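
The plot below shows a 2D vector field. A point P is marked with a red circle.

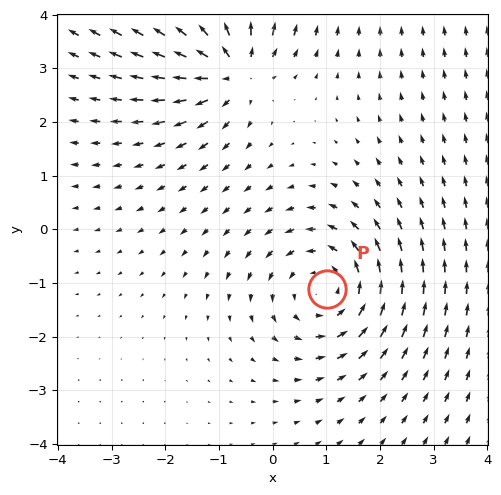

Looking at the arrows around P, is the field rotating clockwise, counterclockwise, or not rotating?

Near P at (1.0, -1.1) the arrows circulate counterclockwise. The curl (z-component) there is about +3; positive curl means counterclockwise rotation.

counterclockwise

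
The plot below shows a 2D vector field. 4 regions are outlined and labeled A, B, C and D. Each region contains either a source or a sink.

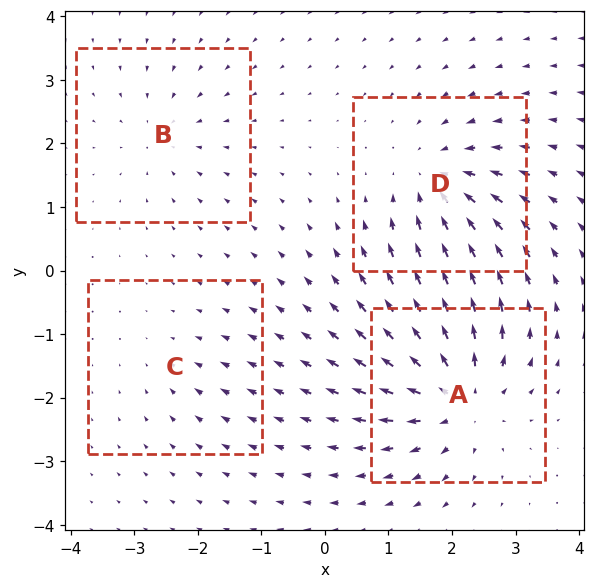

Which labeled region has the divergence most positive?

A

Divergence at each region's feature centre — A: about +7, B: about -3, C: about -2, D: about -5. Region A is most positive.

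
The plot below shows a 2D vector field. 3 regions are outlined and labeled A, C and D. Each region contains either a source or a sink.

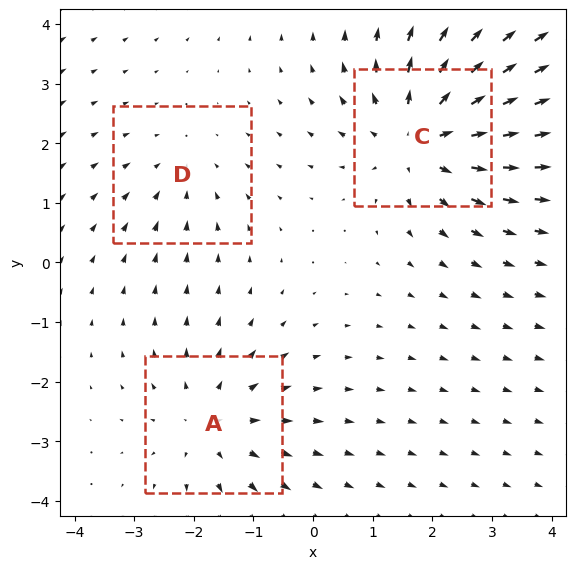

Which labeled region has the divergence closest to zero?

D

Divergence at each region's feature centre — A: about +3, C: about +4, D: about -2. Region D is closest to zero.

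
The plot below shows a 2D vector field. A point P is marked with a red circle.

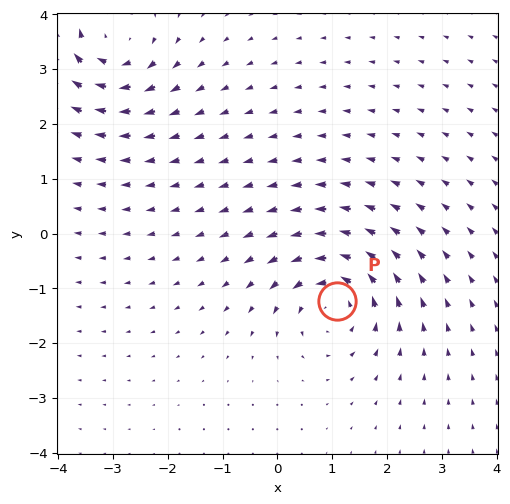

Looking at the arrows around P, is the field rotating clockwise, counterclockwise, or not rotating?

counterclockwise

Near P at (1.1, -1.2) the arrows circulate counterclockwise. The curl (z-component) there is about +5; positive curl means counterclockwise rotation.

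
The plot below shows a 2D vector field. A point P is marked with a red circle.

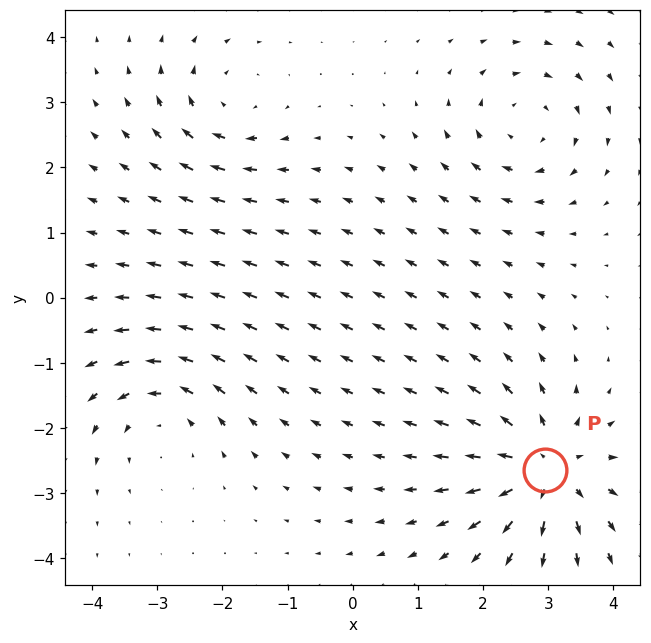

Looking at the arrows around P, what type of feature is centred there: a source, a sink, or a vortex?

At P (3.0, -2.6) the arrows spread outward. Divergence about +5, curl ≈0 — positive divergence with near-zero curl is a source.

source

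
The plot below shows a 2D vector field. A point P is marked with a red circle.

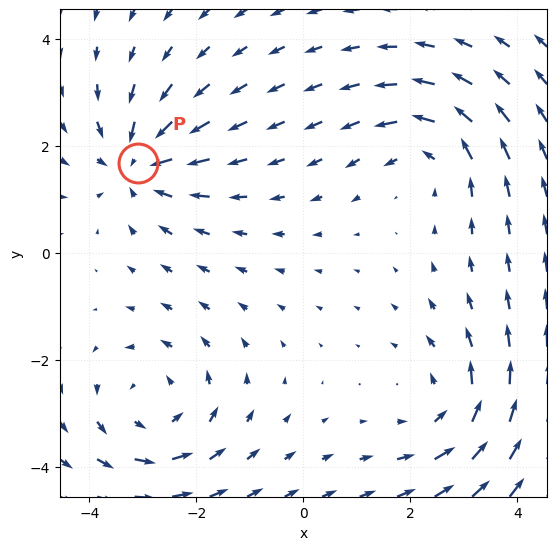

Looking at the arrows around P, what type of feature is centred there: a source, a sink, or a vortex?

sink

At P (-3.1, 1.7) the arrows converge inward. Divergence about -5, curl ≈0 — negative divergence with near-zero curl is a sink.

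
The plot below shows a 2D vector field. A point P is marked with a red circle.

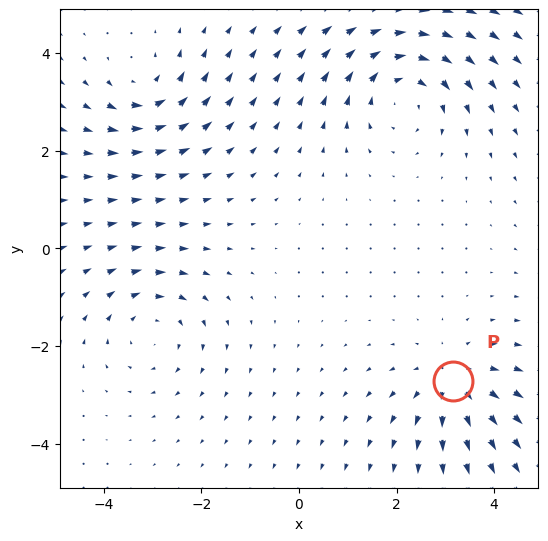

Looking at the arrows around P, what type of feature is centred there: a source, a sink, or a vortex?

At P (3.2, -2.7) the arrows spread outward. Divergence about +4, curl ≈0 — positive divergence with near-zero curl is a source.

source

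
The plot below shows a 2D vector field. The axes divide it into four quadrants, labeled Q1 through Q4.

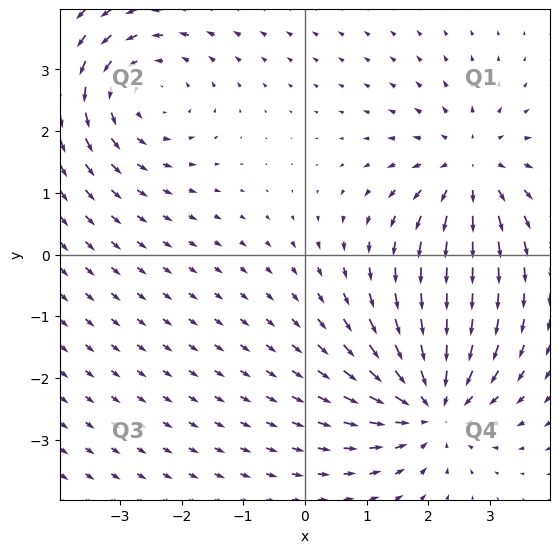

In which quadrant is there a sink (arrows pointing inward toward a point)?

Q4

The sink sits at approximately (2.1, -2.4), which lies in quadrant Q4. The divergence there is about -4, negative as expected for a sink.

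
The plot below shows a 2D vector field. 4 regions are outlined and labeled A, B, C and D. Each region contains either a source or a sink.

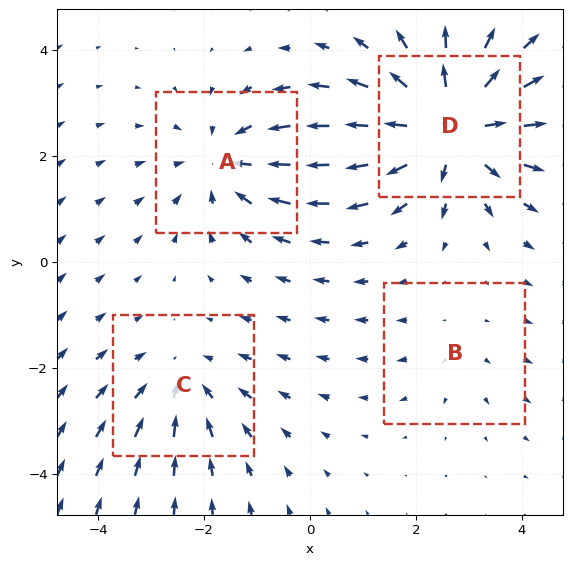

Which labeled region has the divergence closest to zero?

B

Divergence at each region's feature centre — A: about -4, B: about +2, C: about -3, D: about +6. Region B is closest to zero.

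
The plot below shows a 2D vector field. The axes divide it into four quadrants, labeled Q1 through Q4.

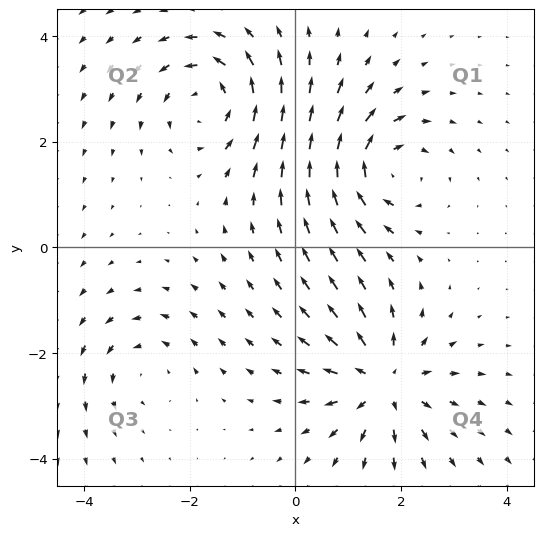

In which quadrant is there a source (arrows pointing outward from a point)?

The source sits at approximately (1.7, -2.6), which lies in quadrant Q4. The divergence there is about +6, positive as expected for a source.

Q4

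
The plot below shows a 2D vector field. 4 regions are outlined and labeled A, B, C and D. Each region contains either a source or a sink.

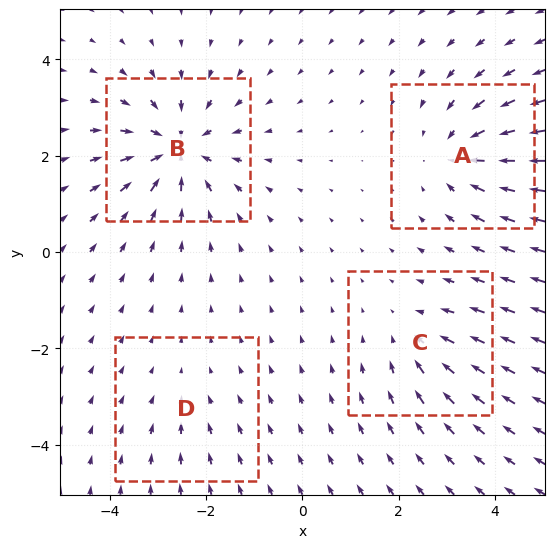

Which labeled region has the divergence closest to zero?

D

Divergence at each region's feature centre — A: about -5, B: about -7, C: about -3, D: about -2. Region D is closest to zero.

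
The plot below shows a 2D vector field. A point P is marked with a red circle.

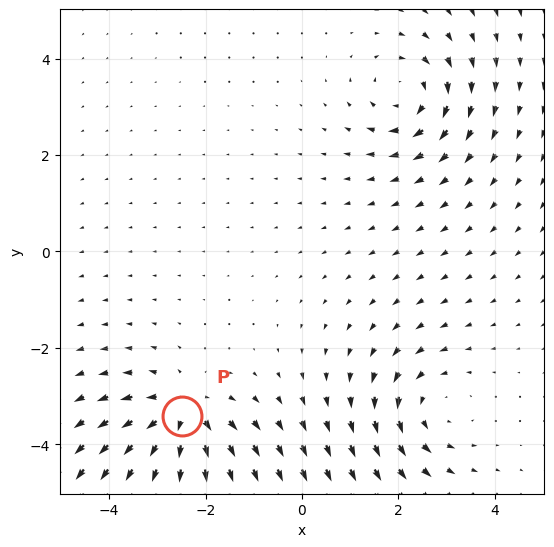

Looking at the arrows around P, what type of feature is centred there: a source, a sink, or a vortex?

source

At P (-2.5, -3.4) the arrows spread outward. Divergence about +5, curl ≈0 — positive divergence with near-zero curl is a source.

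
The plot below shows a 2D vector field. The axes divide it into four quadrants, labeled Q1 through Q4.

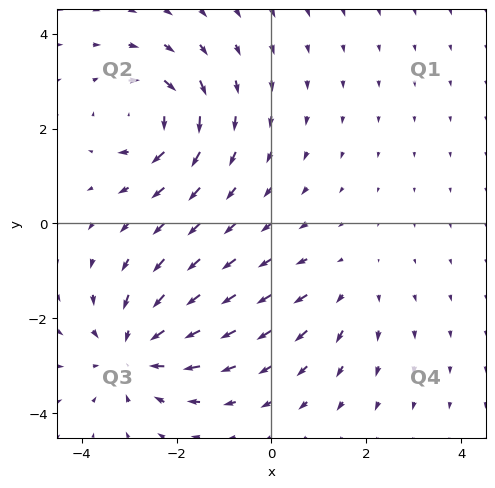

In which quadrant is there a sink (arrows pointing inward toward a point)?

Q3

The sink sits at approximately (-2.9, -2.7), which lies in quadrant Q3. The divergence there is about -4, negative as expected for a sink.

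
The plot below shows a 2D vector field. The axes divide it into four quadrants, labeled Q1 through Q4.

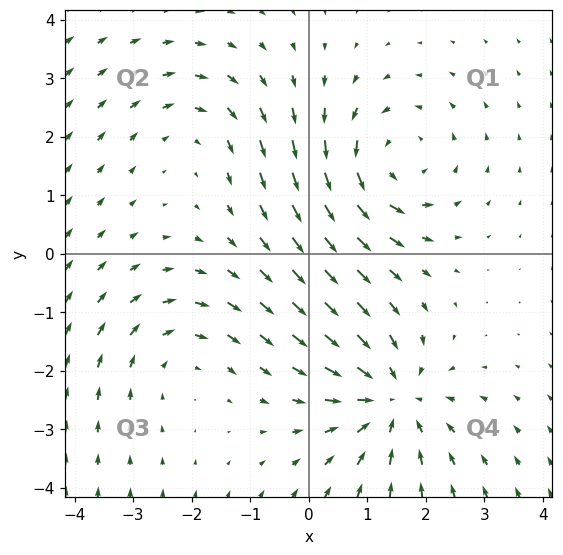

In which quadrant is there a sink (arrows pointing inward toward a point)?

The sink sits at approximately (1.4, -2.5), which lies in quadrant Q4. The divergence there is about -5, negative as expected for a sink.

Q4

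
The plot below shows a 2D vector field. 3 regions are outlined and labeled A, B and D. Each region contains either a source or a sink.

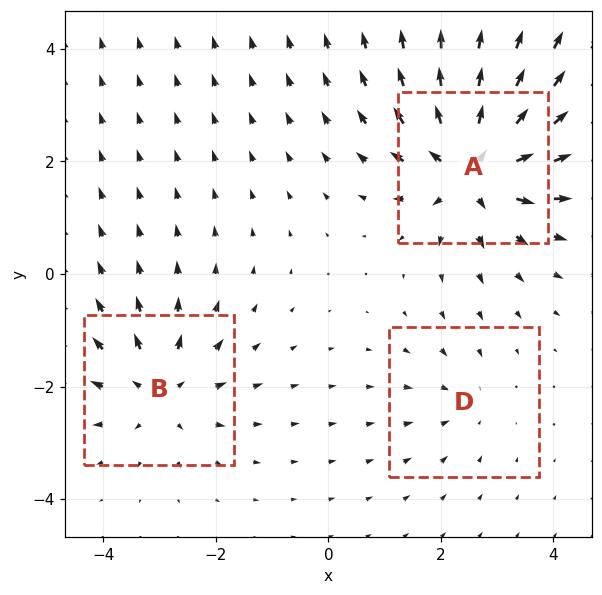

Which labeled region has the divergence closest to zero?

Divergence at each region's feature centre — A: about +6, B: about +4, D: about -2. Region D is closest to zero.

D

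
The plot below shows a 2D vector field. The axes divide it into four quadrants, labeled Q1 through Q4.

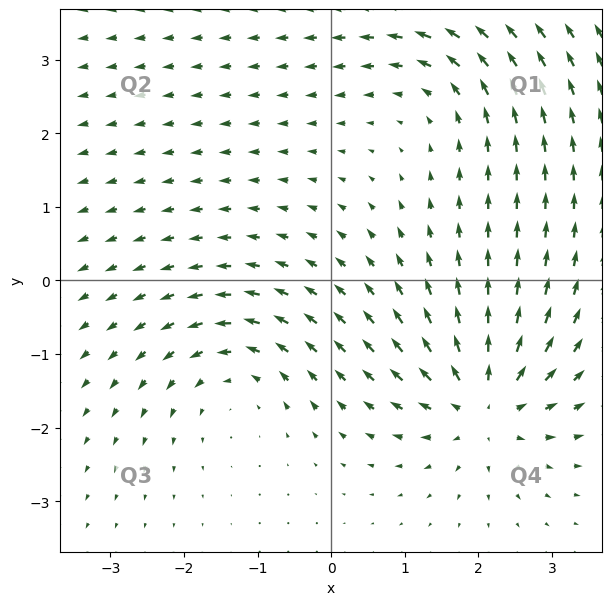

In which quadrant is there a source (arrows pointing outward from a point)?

The source sits at approximately (2.1, -1.7), which lies in quadrant Q4. The divergence there is about +6, positive as expected for a source.

Q4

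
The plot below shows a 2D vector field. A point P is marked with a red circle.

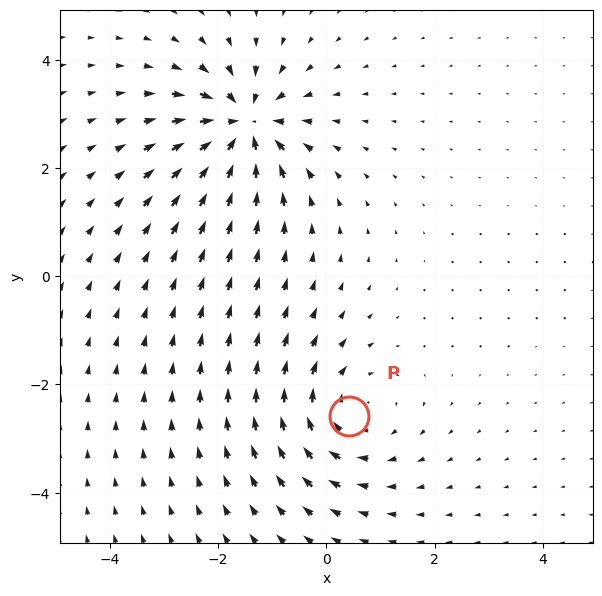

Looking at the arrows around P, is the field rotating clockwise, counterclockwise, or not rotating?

Near P at (0.4, -2.6) the arrows circulate clockwise. The curl (z-component) there is about -4; negative curl means clockwise rotation.

clockwise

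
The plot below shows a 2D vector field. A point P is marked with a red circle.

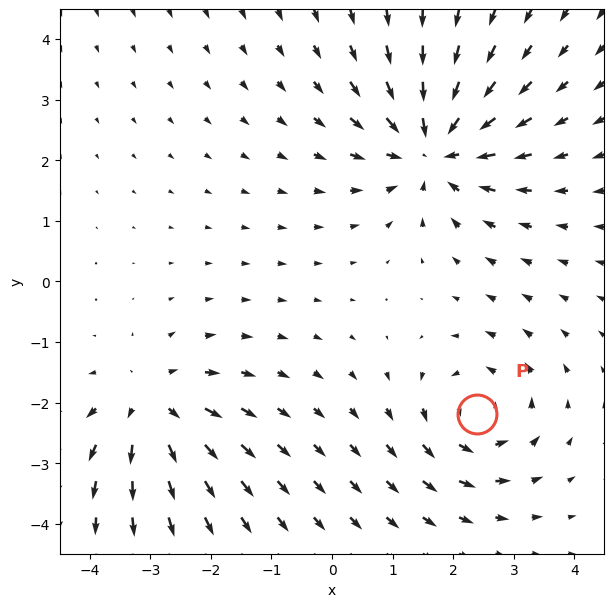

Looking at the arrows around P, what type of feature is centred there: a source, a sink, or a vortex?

vortex

At P (2.4, -2.2) the arrows circulate counterclockwise. Divergence ≈0, curl about +4 — near-zero divergence with nonzero curl is a vortex.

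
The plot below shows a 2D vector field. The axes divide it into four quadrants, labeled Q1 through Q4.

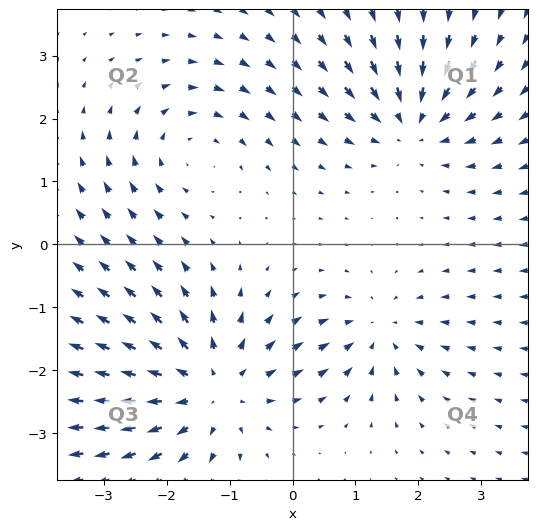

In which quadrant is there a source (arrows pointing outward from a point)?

Q3

The source sits at approximately (-1.3, -2.3), which lies in quadrant Q3. The divergence there is about +4, positive as expected for a source.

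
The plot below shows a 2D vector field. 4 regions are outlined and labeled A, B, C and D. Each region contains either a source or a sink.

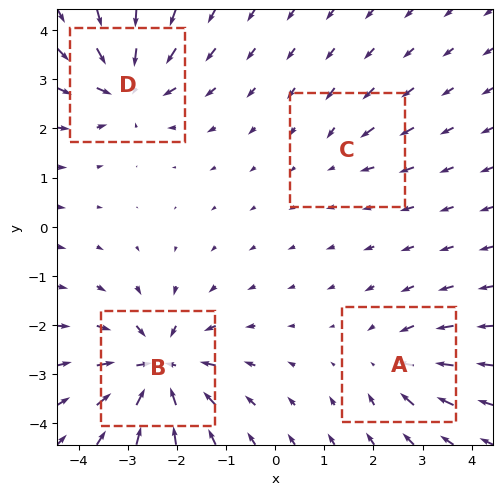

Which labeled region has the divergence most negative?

B

Divergence at each region's feature centre — A: about -4, B: about -8, C: about -2, D: about -6. Region B is most negative.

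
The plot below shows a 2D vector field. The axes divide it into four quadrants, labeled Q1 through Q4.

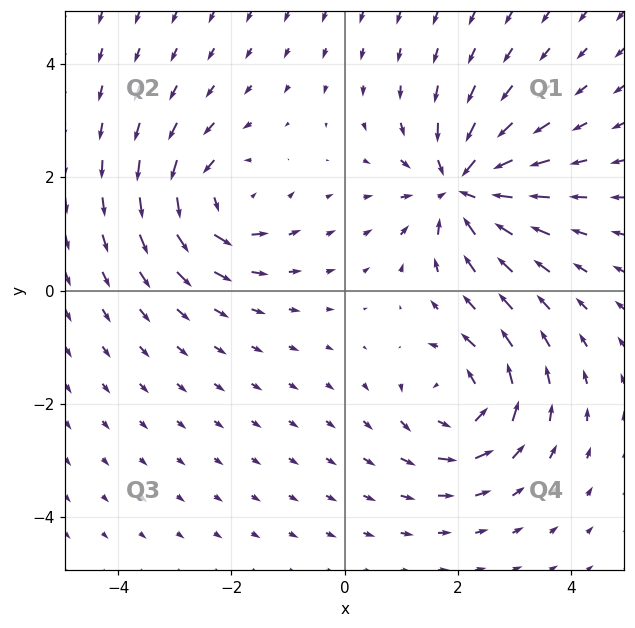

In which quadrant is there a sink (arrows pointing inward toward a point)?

Q1

The sink sits at approximately (2.1, 1.8), which lies in quadrant Q1. The divergence there is about -6, negative as expected for a sink.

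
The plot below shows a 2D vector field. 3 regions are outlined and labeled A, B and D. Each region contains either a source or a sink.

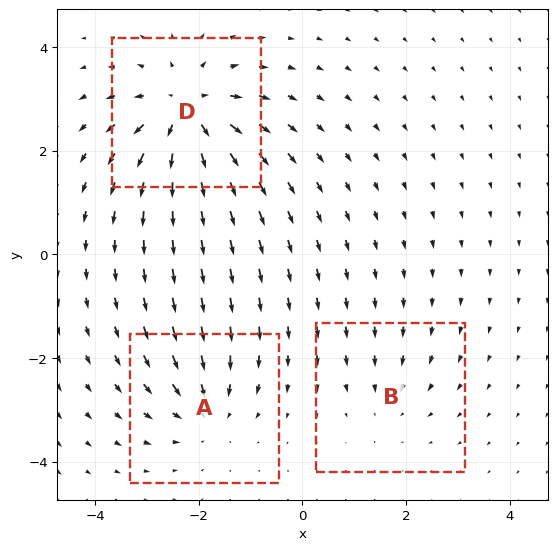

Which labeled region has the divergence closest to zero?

B

Divergence at each region's feature centre — A: about -4, B: about -2, D: about +6. Region B is closest to zero.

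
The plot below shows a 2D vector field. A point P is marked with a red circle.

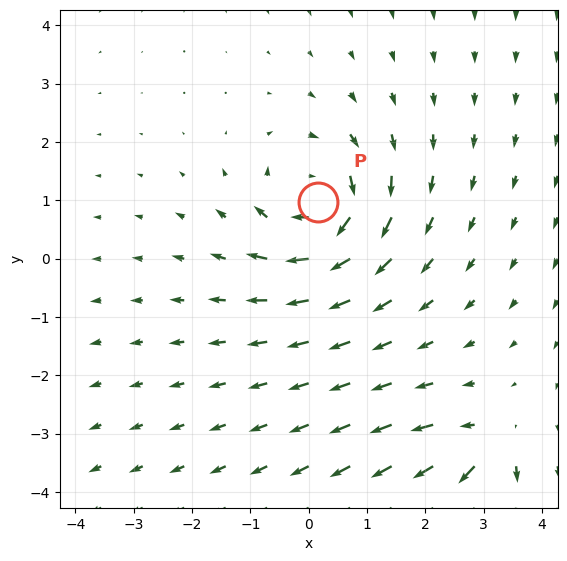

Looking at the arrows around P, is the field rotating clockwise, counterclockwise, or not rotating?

clockwise

Near P at (0.2, 1.0) the arrows circulate clockwise. The curl (z-component) there is about -5; negative curl means clockwise rotation.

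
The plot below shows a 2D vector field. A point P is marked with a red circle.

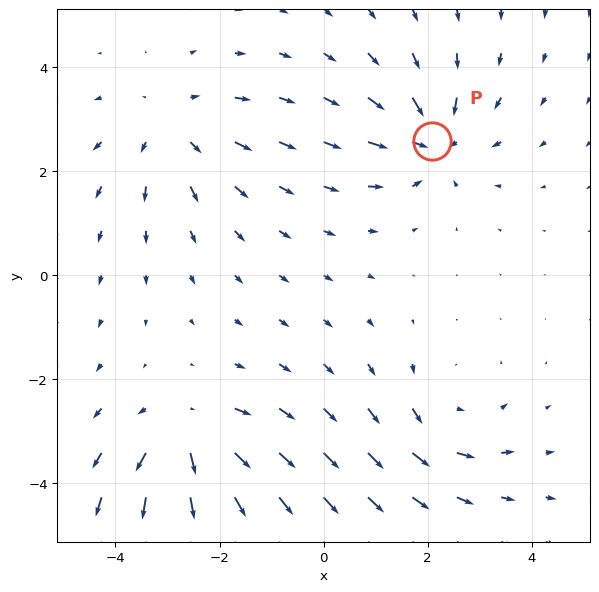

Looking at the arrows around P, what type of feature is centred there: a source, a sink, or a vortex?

At P (2.1, 2.6) the arrows converge inward. Divergence about -4, curl ≈0 — negative divergence with near-zero curl is a sink.

sink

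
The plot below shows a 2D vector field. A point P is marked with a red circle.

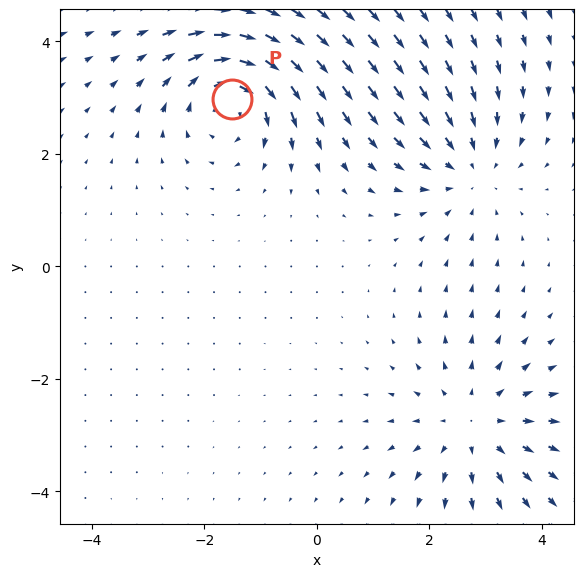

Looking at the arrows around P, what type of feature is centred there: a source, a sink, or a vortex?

At P (-1.5, 3.0) the arrows circulate clockwise. Divergence ≈0, curl about -4 — near-zero divergence with nonzero curl is a vortex.

vortex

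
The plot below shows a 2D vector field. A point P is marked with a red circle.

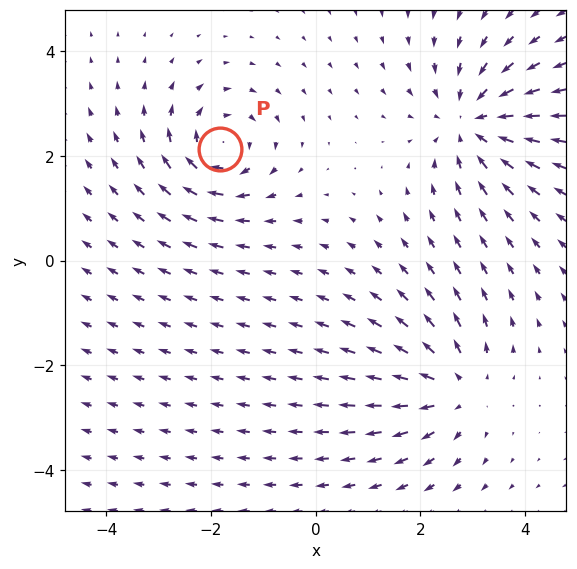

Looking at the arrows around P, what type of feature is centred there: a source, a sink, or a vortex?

At P (-1.8, 2.1) the arrows circulate clockwise. Divergence ≈0, curl about -4 — near-zero divergence with nonzero curl is a vortex.

vortex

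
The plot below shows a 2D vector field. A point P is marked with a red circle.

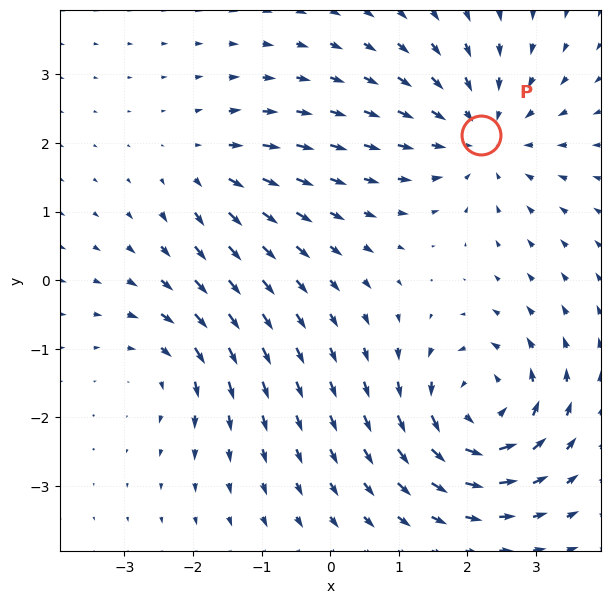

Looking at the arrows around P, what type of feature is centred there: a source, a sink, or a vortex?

sink

At P (2.2, 2.1) the arrows converge inward. Divergence about -4, curl ≈0 — negative divergence with near-zero curl is a sink.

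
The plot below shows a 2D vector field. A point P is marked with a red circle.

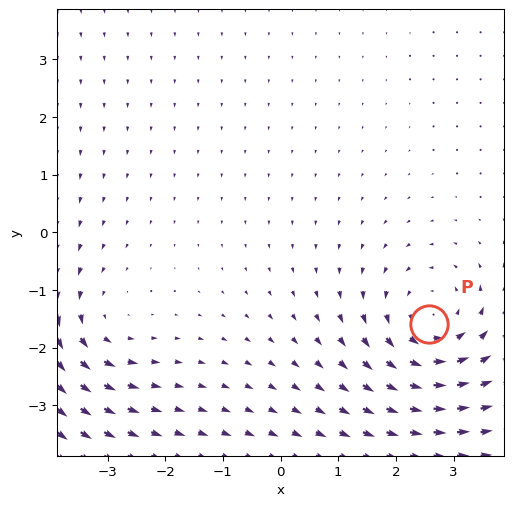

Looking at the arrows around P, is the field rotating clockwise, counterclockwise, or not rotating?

Near P at (2.6, -1.6) the arrows circulate counterclockwise. The curl (z-component) there is about +3; positive curl means counterclockwise rotation.

counterclockwise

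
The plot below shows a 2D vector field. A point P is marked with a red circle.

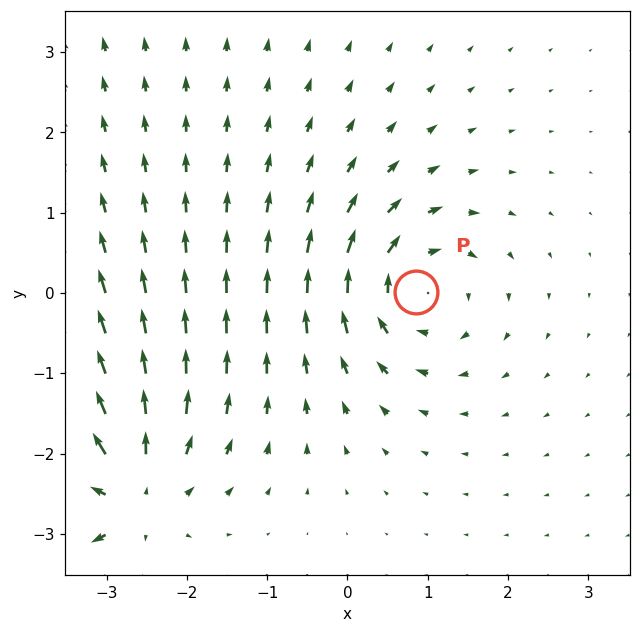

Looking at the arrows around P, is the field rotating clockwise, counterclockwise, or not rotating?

clockwise

Near P at (0.9, 0.0) the arrows circulate clockwise. The curl (z-component) there is about -4; negative curl means clockwise rotation.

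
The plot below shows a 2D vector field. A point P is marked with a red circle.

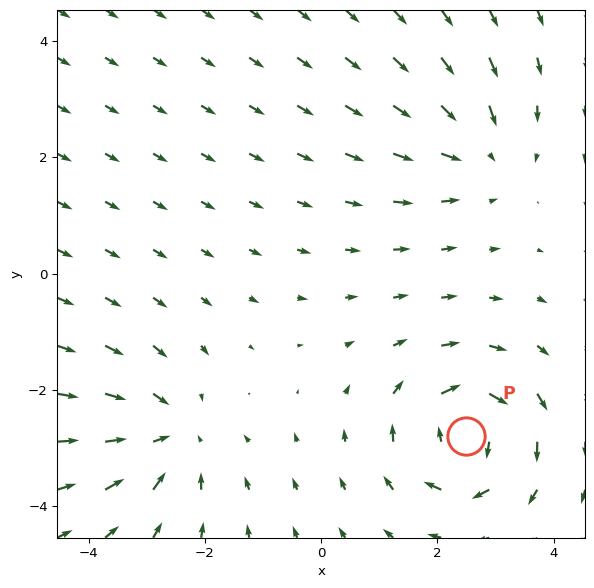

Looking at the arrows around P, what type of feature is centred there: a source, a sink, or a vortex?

At P (2.5, -2.8) the arrows circulate clockwise. Divergence ≈0, curl about -6 — near-zero divergence with nonzero curl is a vortex.

vortex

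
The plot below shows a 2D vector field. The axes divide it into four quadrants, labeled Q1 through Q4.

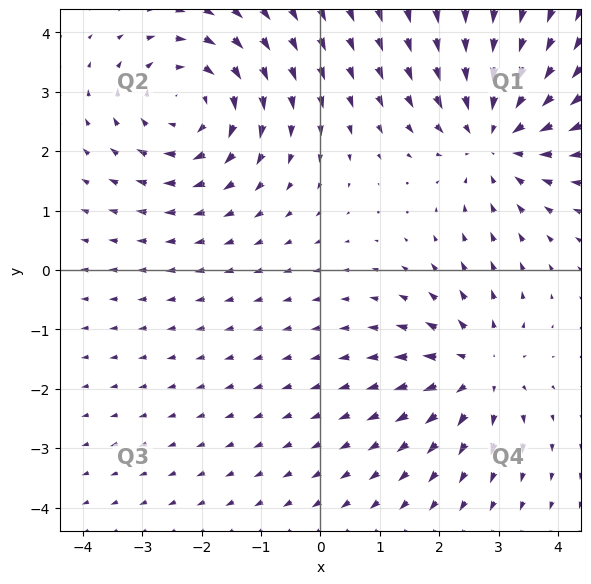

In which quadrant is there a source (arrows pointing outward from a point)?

The source sits at approximately (2.7, -1.7), which lies in quadrant Q4. The divergence there is about +4, positive as expected for a source.

Q4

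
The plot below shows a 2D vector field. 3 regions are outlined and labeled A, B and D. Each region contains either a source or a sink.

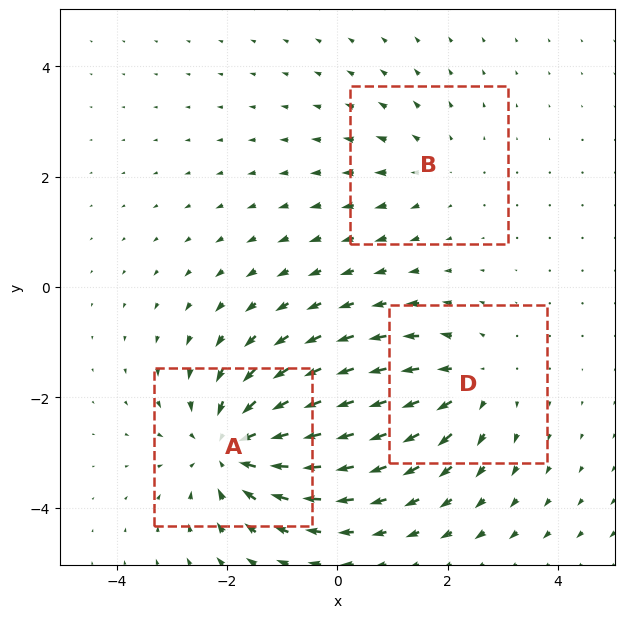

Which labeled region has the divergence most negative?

A

Divergence at each region's feature centre — A: about -4, B: about +2, D: about +3. Region A is most negative.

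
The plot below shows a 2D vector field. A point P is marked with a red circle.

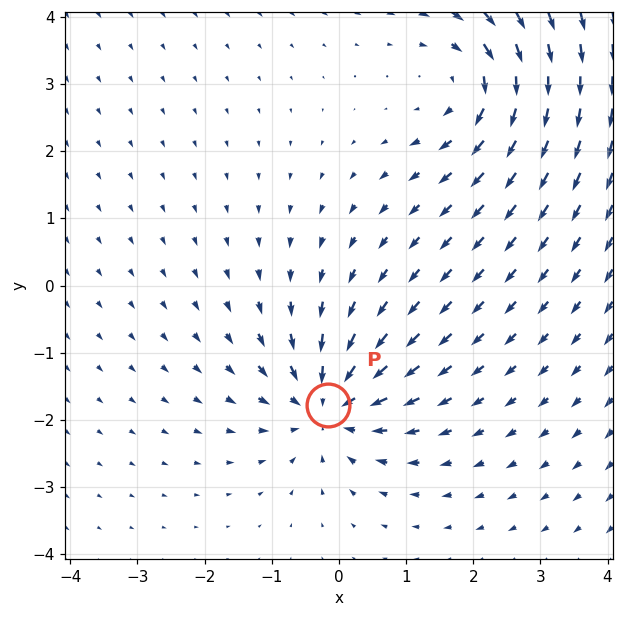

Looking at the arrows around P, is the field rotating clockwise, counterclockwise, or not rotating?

Near P at (-0.2, -1.8) the arrows show no circulation. The curl there is ≈0.

not rotating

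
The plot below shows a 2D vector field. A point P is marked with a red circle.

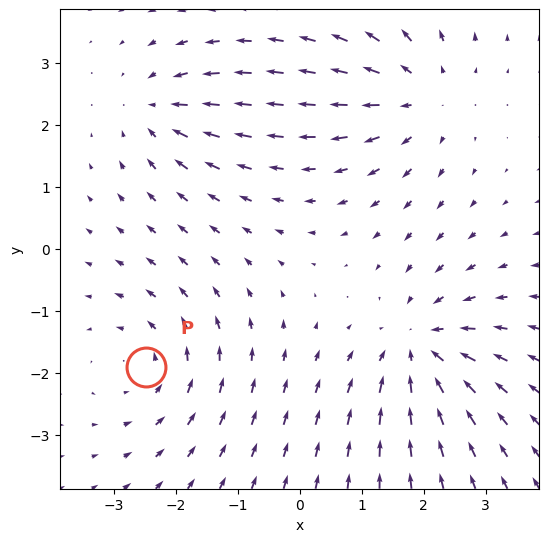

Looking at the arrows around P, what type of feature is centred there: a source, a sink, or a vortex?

At P (-2.5, -1.9) the arrows circulate counterclockwise. Divergence ≈0, curl about +3 — near-zero divergence with nonzero curl is a vortex.

vortex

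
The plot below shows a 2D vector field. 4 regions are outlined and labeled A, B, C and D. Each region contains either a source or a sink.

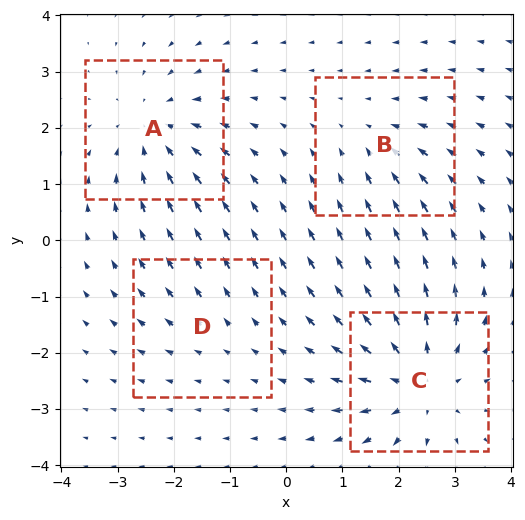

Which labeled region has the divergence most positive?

C

Divergence at each region's feature centre — A: about -5, B: about -3, C: about +6, D: about +2. Region C is most positive.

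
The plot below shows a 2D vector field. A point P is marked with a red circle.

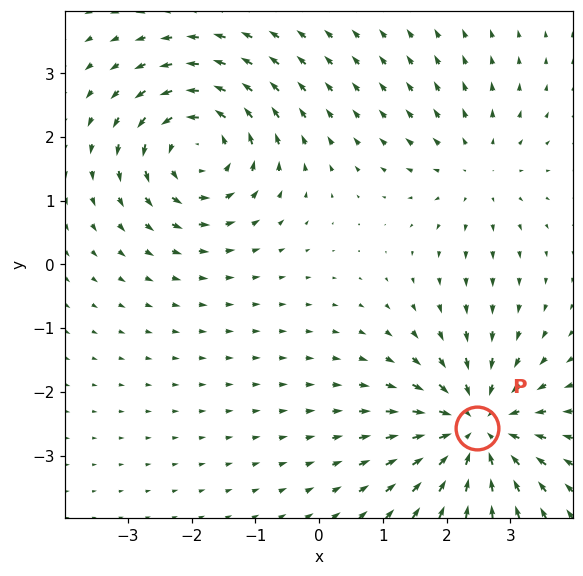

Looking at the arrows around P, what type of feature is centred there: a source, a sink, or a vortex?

At P (2.5, -2.6) the arrows converge inward. Divergence about -5, curl ≈0 — negative divergence with near-zero curl is a sink.

sink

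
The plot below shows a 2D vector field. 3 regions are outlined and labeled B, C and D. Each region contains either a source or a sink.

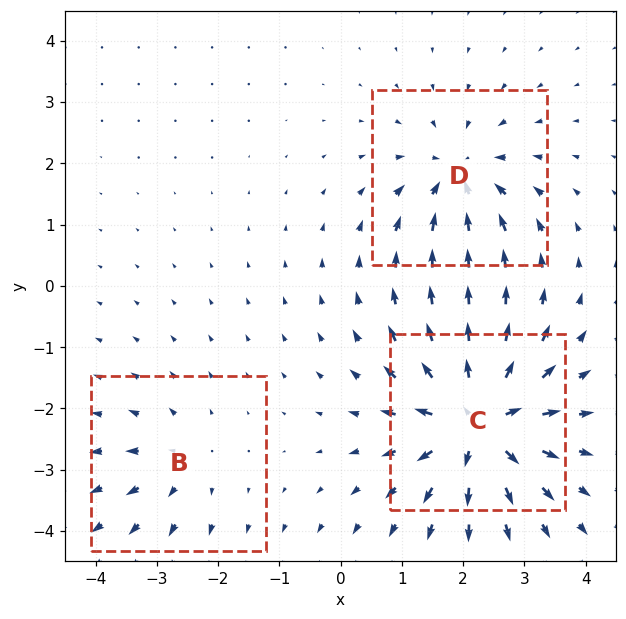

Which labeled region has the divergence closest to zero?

Divergence at each region's feature centre — B: about +2, C: about +6, D: about -4. Region B is closest to zero.

B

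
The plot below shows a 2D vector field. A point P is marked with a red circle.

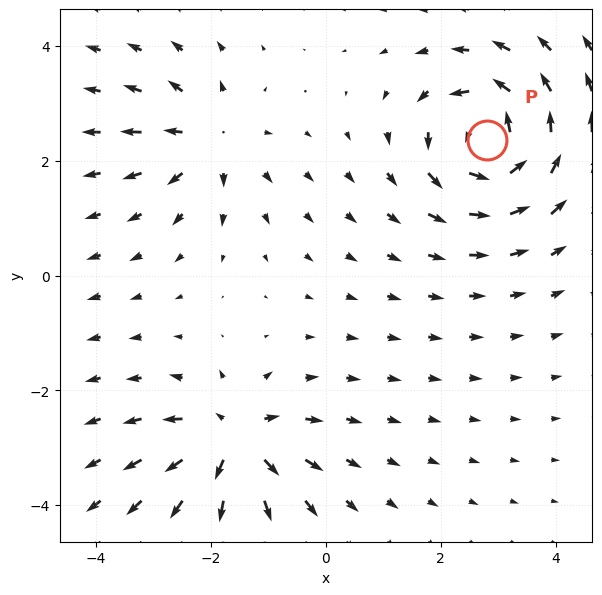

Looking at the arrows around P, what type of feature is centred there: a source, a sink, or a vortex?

At P (2.8, 2.4) the arrows circulate counterclockwise. Divergence ≈0, curl about +6 — near-zero divergence with nonzero curl is a vortex.

vortex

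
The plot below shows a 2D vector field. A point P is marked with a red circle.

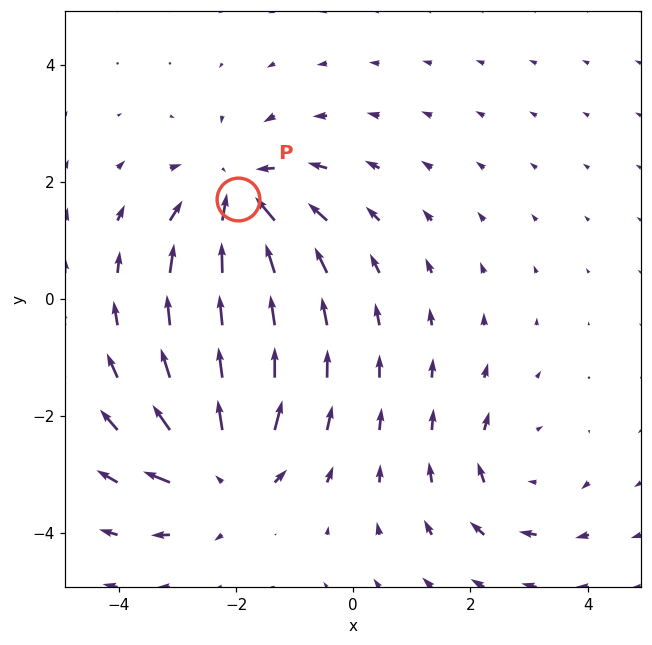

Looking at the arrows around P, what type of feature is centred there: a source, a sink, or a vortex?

At P (-2.0, 1.7) the arrows converge inward. Divergence about -4, curl ≈0 — negative divergence with near-zero curl is a sink.

sink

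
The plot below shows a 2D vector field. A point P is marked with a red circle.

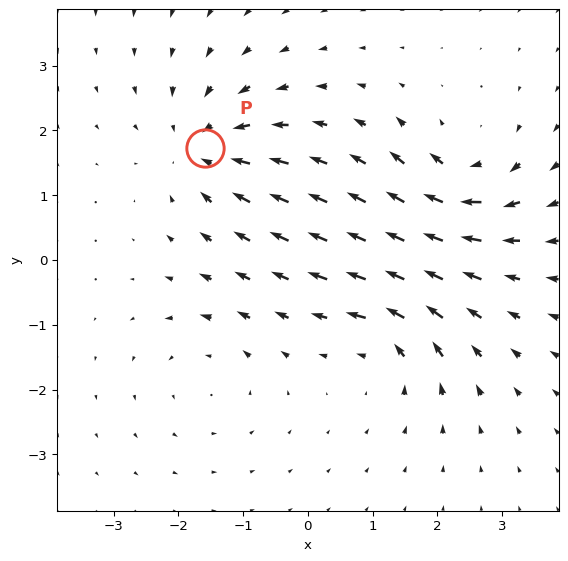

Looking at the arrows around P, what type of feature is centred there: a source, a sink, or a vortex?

sink

At P (-1.6, 1.7) the arrows converge inward. Divergence about -5, curl ≈0 — negative divergence with near-zero curl is a sink.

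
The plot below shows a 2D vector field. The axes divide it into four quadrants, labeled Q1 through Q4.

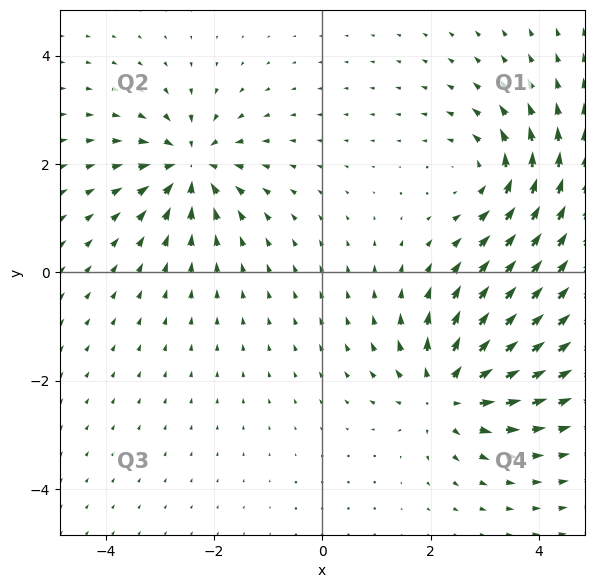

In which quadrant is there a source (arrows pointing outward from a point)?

Q4

The source sits at approximately (2.3, -2.2), which lies in quadrant Q4. The divergence there is about +4, positive as expected for a source.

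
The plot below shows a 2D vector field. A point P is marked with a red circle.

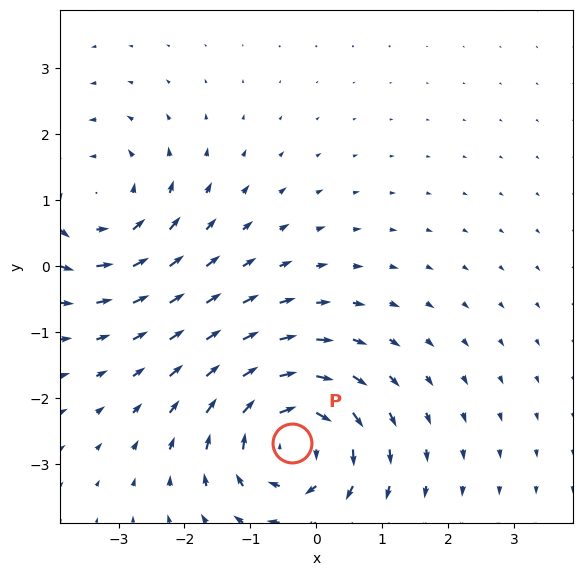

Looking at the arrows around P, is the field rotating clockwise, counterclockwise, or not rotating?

clockwise

Near P at (-0.4, -2.7) the arrows circulate clockwise. The curl (z-component) there is about -5; negative curl means clockwise rotation.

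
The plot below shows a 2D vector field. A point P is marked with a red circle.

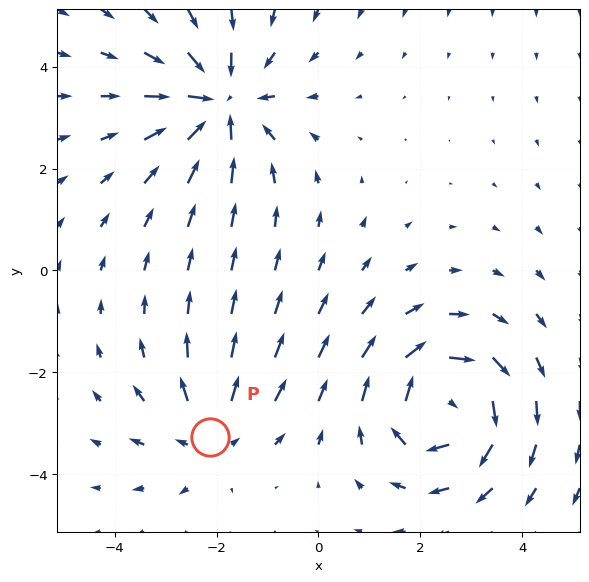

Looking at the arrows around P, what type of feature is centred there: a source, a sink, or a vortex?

source

At P (-2.1, -3.3) the arrows spread outward. Divergence about +3, curl ≈0 — positive divergence with near-zero curl is a source.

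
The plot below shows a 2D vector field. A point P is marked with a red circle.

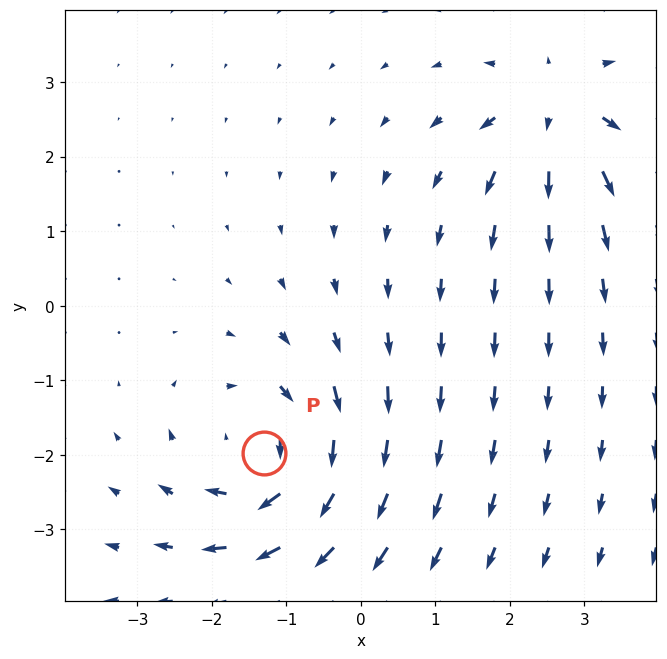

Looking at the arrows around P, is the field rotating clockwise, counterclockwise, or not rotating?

Near P at (-1.3, -2.0) the arrows circulate clockwise. The curl (z-component) there is about -5; negative curl means clockwise rotation.

clockwise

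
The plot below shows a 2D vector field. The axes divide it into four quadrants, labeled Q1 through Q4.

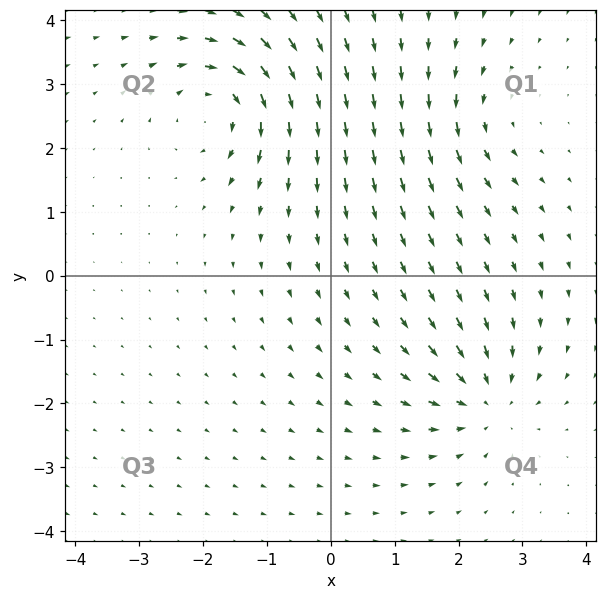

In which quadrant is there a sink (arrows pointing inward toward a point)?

The sink sits at approximately (2.4, -2.0), which lies in quadrant Q4. The divergence there is about -5, negative as expected for a sink.

Q4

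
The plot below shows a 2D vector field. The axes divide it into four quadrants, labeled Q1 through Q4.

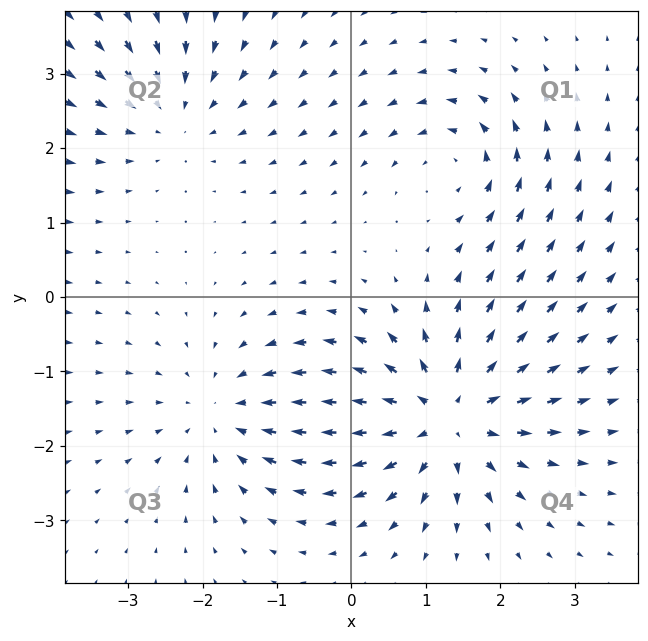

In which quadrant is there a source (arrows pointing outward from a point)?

Q4

The source sits at approximately (1.3, -1.6), which lies in quadrant Q4. The divergence there is about +5, positive as expected for a source.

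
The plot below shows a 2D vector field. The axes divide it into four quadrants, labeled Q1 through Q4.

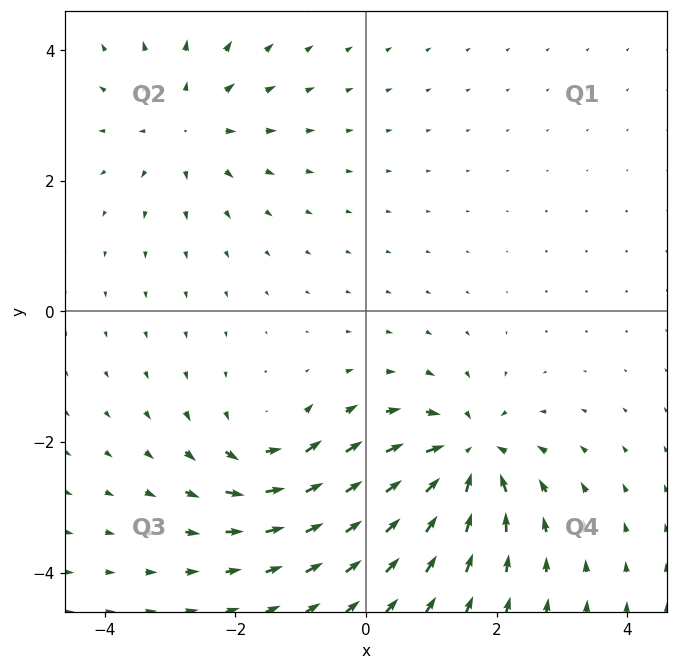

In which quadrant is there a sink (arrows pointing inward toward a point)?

Q4

The sink sits at approximately (1.6, -2.2), which lies in quadrant Q4. The divergence there is about -7, negative as expected for a sink.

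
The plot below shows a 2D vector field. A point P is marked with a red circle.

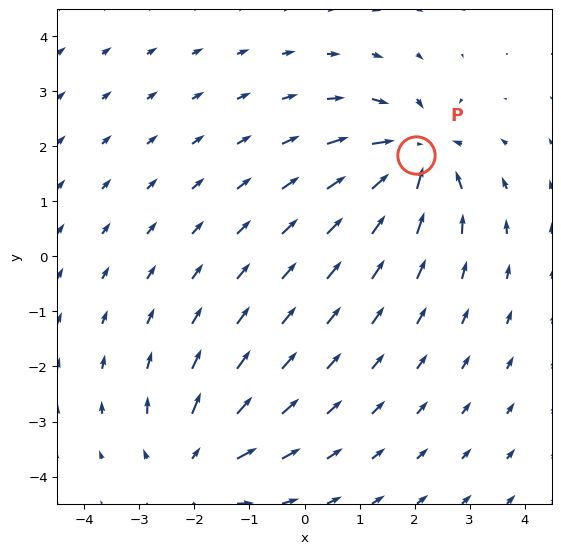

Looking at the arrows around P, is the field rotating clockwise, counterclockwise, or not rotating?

not rotating

Near P at (2.0, 1.8) the arrows show no circulation. The curl there is ≈0.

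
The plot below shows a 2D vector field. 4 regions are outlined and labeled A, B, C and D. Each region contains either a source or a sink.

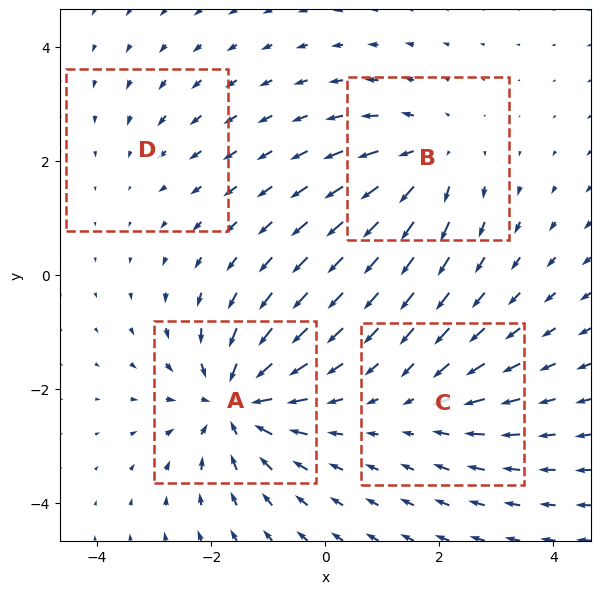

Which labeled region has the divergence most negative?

A

Divergence at each region's feature centre — A: about -7, B: about +5, C: about -3, D: about -2. Region A is most negative.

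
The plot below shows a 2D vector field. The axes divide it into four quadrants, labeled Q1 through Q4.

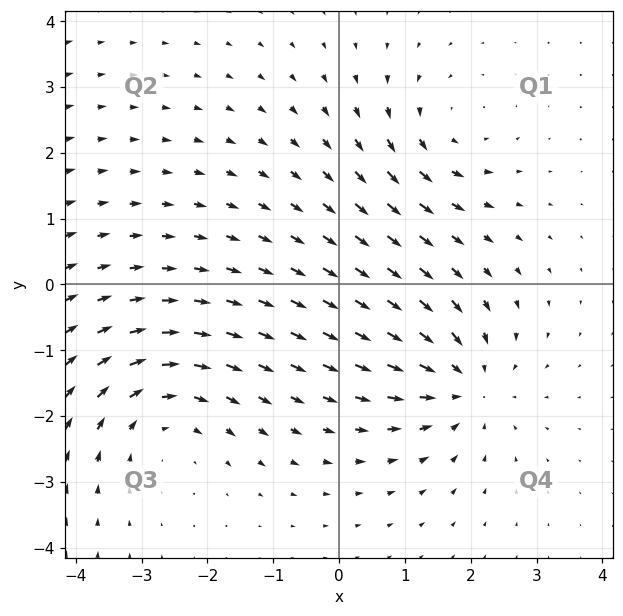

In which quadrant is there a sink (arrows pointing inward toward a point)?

The sink sits at approximately (1.9, -1.5), which lies in quadrant Q4. The divergence there is about -5, negative as expected for a sink.

Q4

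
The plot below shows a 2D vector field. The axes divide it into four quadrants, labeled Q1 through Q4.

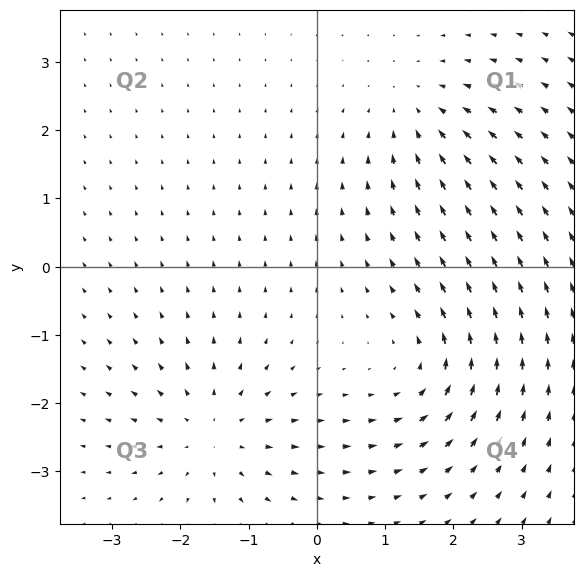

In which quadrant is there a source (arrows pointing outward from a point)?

Q3

The source sits at approximately (-1.5, -2.4), which lies in quadrant Q3. The divergence there is about +4, positive as expected for a source.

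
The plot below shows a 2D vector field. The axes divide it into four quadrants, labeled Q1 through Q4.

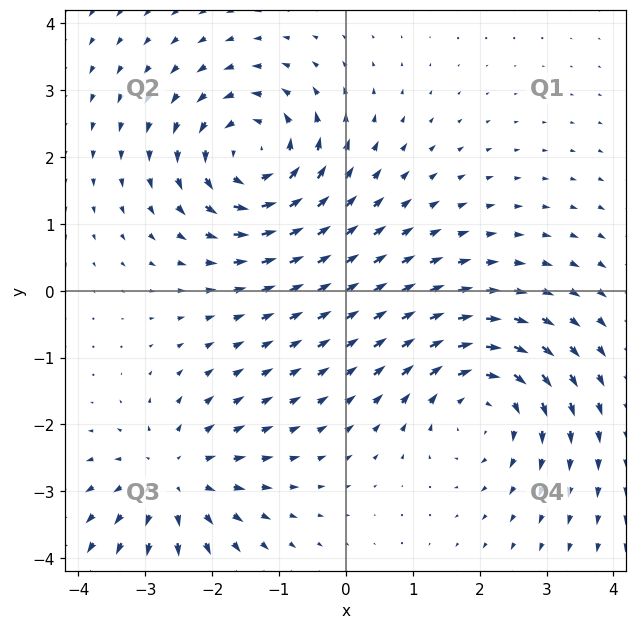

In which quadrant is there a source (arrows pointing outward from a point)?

The source sits at approximately (-2.6, -2.8), which lies in quadrant Q3. The divergence there is about +3, positive as expected for a source.

Q3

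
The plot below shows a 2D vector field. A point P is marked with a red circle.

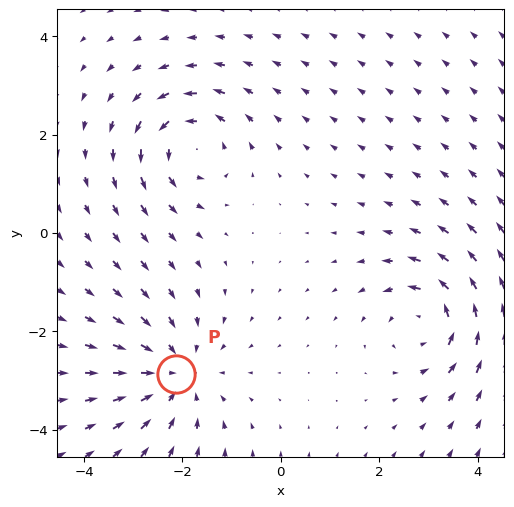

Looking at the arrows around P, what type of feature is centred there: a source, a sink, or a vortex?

At P (-2.1, -2.9) the arrows converge inward. Divergence about -3, curl ≈0 — negative divergence with near-zero curl is a sink.

sink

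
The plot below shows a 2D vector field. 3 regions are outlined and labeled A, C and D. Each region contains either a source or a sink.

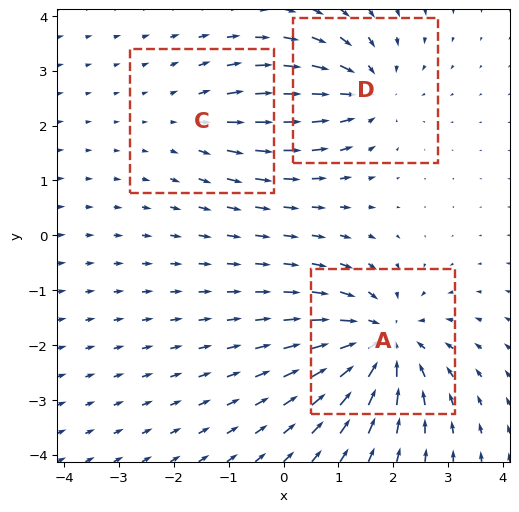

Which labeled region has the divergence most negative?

Divergence at each region's feature centre — A: about -5, C: about +2, D: about -3. Region A is most negative.

A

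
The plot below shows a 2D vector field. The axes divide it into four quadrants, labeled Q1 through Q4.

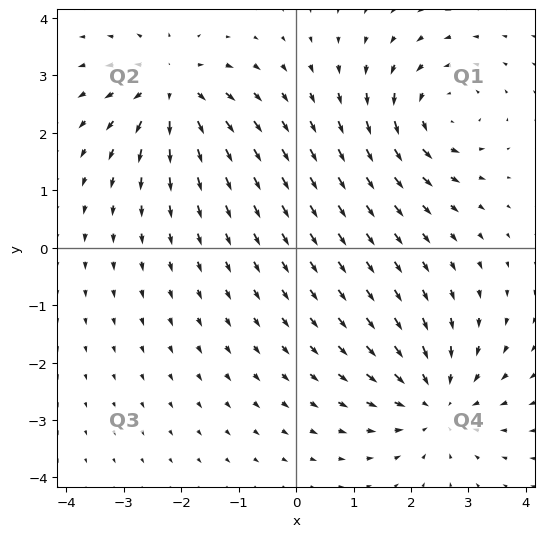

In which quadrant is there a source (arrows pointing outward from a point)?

The source sits at approximately (-2.2, 2.8), which lies in quadrant Q2. The divergence there is about +6, positive as expected for a source.

Q2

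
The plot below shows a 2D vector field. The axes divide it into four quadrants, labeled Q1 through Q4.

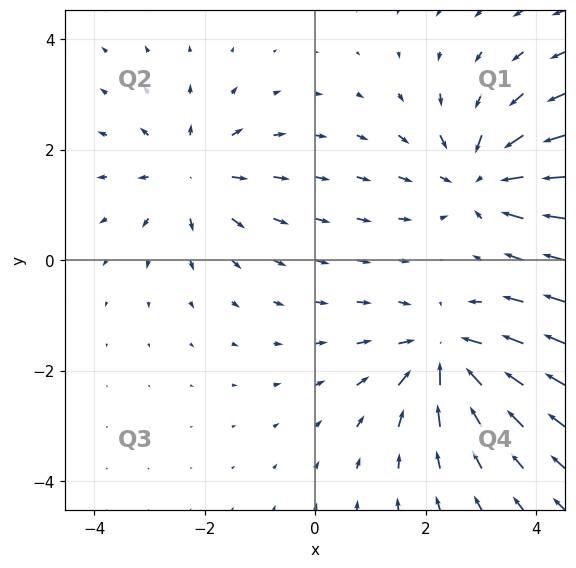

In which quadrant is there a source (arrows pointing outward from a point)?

Q2

The source sits at approximately (-2.2, 1.6), which lies in quadrant Q2. The divergence there is about +4, positive as expected for a source.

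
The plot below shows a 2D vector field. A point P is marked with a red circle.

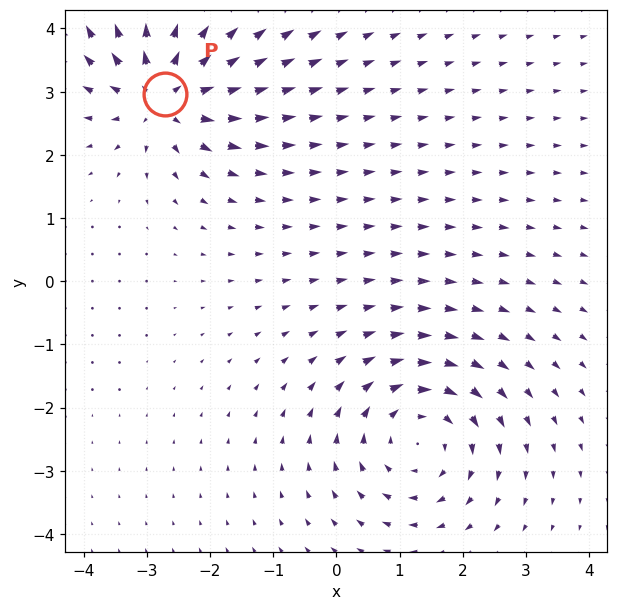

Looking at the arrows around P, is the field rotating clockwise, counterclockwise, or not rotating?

Near P at (-2.7, 3.0) the arrows show no circulation. The curl there is ≈0.

not rotating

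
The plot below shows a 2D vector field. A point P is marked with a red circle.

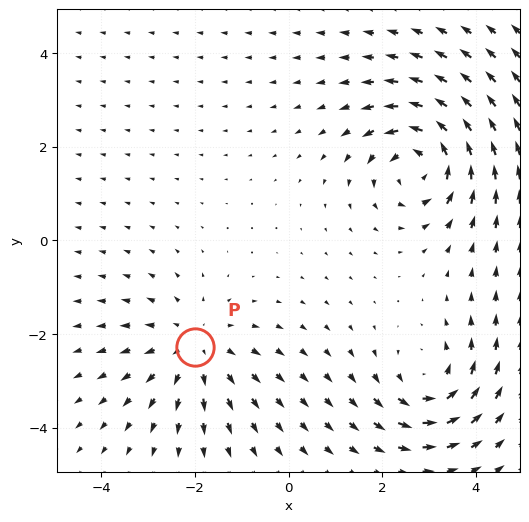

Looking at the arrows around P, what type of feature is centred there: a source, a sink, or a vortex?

At P (-2.0, -2.3) the arrows spread outward. Divergence about +3, curl ≈0 — positive divergence with near-zero curl is a source.

source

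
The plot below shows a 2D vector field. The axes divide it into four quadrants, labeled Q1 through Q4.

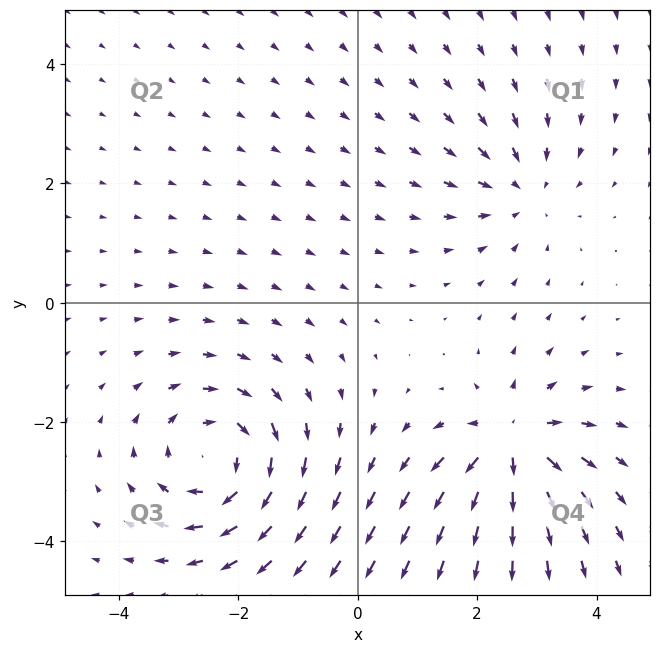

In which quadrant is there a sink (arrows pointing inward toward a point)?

The sink sits at approximately (2.8, 1.9), which lies in quadrant Q1. The divergence there is about -3, negative as expected for a sink.

Q1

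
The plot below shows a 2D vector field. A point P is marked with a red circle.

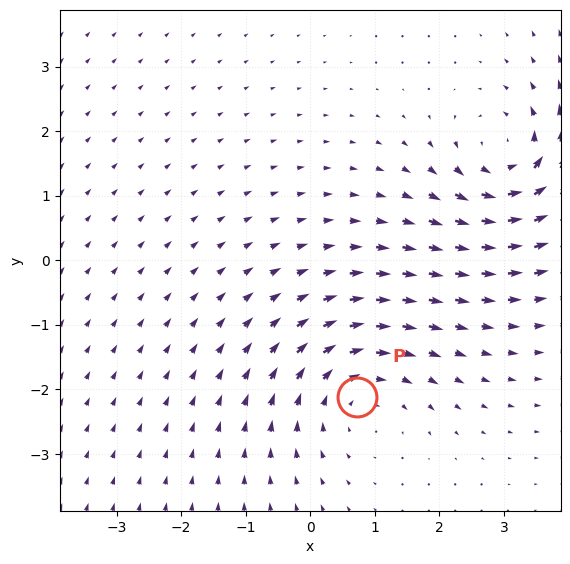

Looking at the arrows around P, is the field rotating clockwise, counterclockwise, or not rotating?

clockwise

Near P at (0.7, -2.1) the arrows circulate clockwise. The curl (z-component) there is about -3; negative curl means clockwise rotation.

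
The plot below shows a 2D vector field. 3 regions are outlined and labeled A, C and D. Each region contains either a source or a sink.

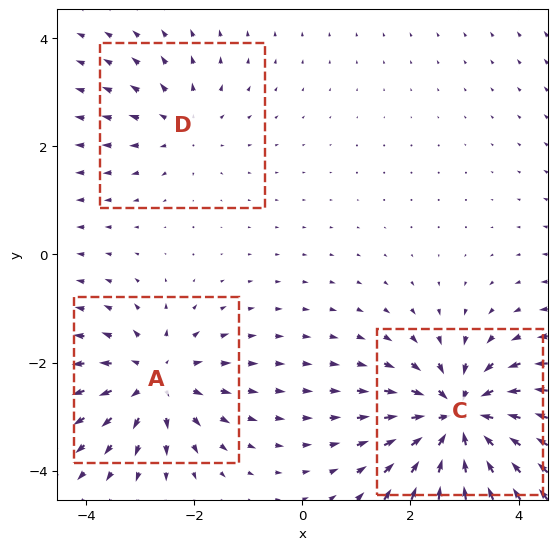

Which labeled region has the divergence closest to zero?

D

Divergence at each region's feature centre — A: about +4, C: about -6, D: about +2. Region D is closest to zero.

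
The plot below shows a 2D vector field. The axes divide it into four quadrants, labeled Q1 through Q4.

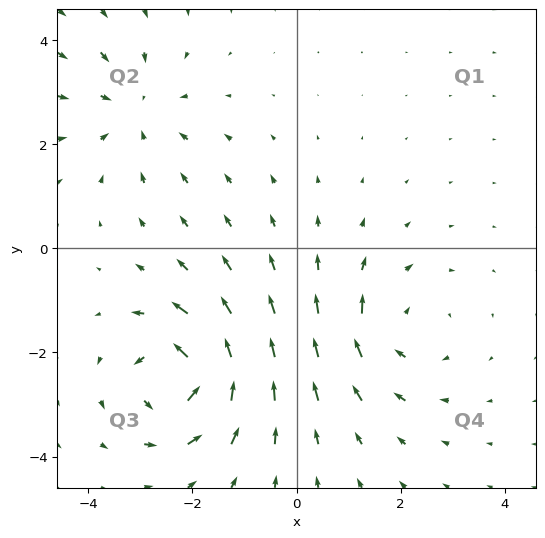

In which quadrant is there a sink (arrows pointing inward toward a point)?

The sink sits at approximately (-3.1, 2.6), which lies in quadrant Q2. The divergence there is about -3, negative as expected for a sink.

Q2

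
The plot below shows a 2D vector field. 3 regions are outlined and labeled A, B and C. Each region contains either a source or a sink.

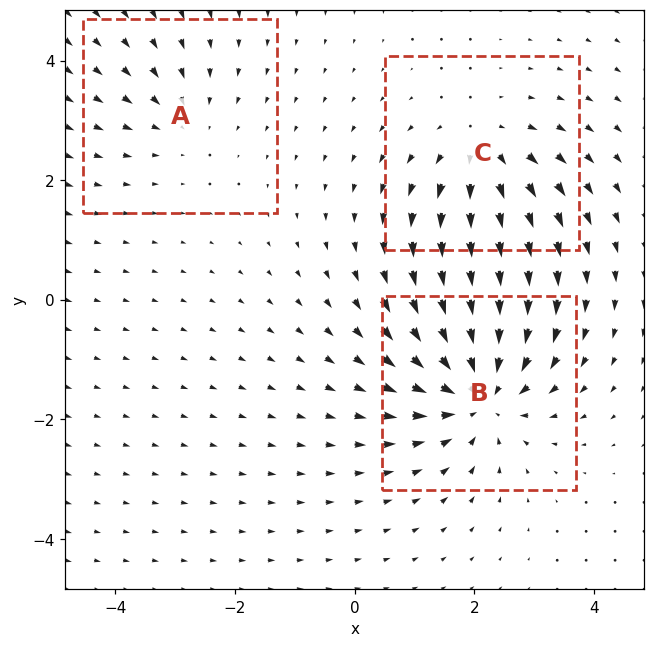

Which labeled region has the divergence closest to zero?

Divergence at each region's feature centre — A: about -2, B: about -5, C: about +3. Region A is closest to zero.

A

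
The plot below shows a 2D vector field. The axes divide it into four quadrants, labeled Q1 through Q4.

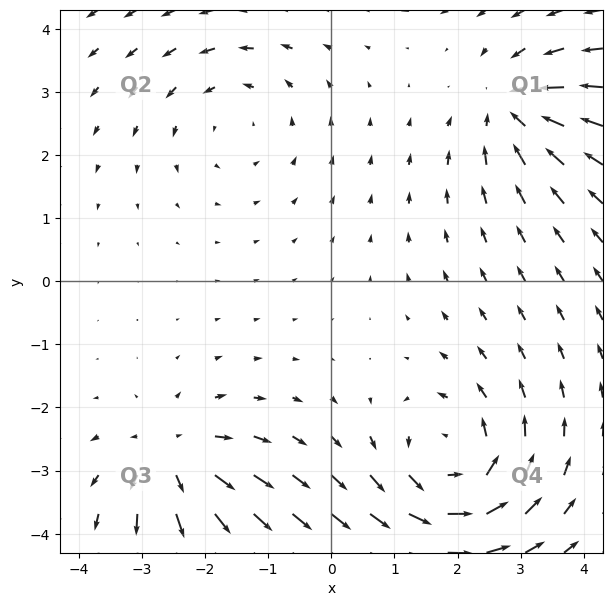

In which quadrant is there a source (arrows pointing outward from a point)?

Q3

The source sits at approximately (-2.5, -2.8), which lies in quadrant Q3. The divergence there is about +5, positive as expected for a source.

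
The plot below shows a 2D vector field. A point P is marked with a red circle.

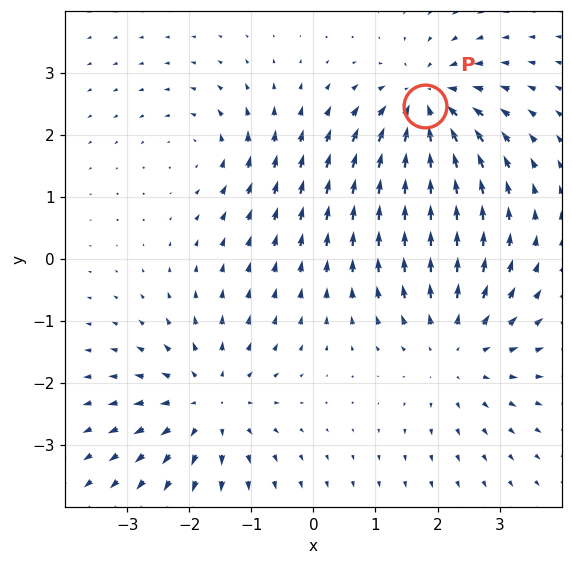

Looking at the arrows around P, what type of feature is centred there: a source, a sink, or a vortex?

At P (1.8, 2.5) the arrows converge inward. Divergence about -6, curl ≈0 — negative divergence with near-zero curl is a sink.

sink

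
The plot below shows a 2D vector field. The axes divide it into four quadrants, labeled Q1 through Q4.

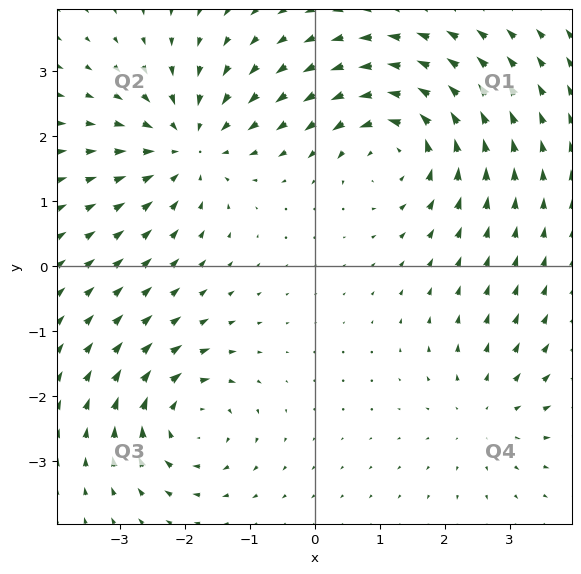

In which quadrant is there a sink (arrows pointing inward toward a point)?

The sink sits at approximately (-1.9, 1.9), which lies in quadrant Q2. The divergence there is about -5, negative as expected for a sink.

Q2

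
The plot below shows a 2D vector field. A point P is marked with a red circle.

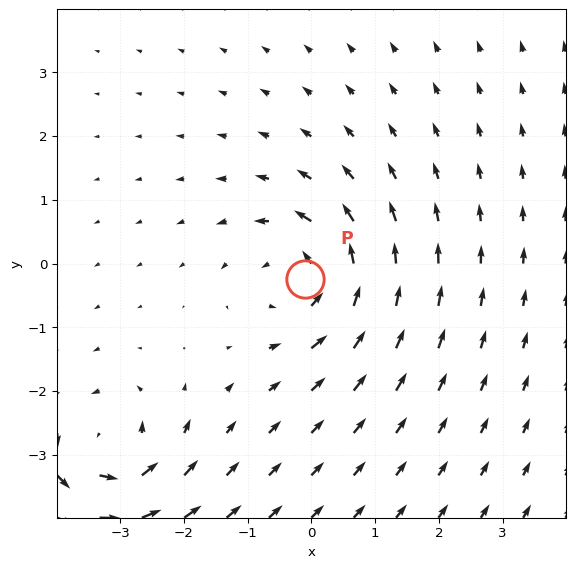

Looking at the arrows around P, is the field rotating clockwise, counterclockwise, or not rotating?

counterclockwise

Near P at (-0.1, -0.2) the arrows circulate counterclockwise. The curl (z-component) there is about +5; positive curl means counterclockwise rotation.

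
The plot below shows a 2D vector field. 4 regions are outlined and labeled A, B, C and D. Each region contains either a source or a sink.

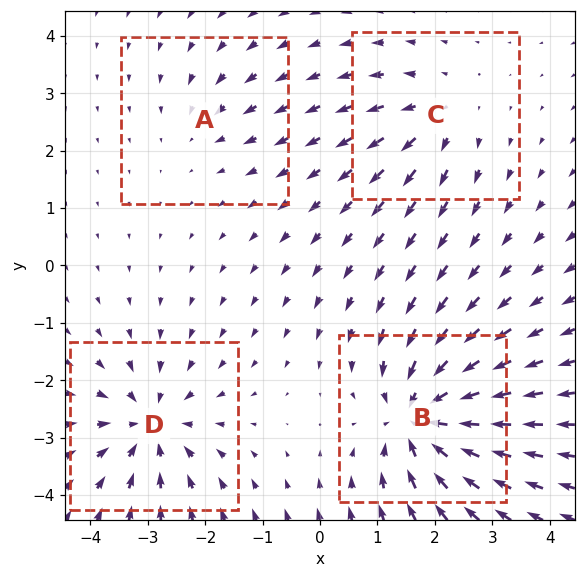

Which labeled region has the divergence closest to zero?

A

Divergence at each region's feature centre — A: about -2, B: about -8, C: about +4, D: about -6. Region A is closest to zero.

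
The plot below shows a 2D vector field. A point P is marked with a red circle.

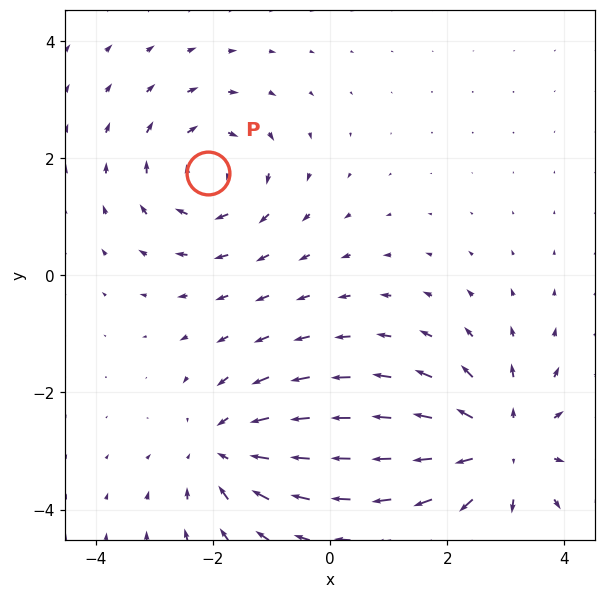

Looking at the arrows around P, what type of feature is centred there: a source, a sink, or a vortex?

vortex

At P (-2.1, 1.7) the arrows circulate clockwise. Divergence ≈0, curl about -4 — near-zero divergence with nonzero curl is a vortex.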